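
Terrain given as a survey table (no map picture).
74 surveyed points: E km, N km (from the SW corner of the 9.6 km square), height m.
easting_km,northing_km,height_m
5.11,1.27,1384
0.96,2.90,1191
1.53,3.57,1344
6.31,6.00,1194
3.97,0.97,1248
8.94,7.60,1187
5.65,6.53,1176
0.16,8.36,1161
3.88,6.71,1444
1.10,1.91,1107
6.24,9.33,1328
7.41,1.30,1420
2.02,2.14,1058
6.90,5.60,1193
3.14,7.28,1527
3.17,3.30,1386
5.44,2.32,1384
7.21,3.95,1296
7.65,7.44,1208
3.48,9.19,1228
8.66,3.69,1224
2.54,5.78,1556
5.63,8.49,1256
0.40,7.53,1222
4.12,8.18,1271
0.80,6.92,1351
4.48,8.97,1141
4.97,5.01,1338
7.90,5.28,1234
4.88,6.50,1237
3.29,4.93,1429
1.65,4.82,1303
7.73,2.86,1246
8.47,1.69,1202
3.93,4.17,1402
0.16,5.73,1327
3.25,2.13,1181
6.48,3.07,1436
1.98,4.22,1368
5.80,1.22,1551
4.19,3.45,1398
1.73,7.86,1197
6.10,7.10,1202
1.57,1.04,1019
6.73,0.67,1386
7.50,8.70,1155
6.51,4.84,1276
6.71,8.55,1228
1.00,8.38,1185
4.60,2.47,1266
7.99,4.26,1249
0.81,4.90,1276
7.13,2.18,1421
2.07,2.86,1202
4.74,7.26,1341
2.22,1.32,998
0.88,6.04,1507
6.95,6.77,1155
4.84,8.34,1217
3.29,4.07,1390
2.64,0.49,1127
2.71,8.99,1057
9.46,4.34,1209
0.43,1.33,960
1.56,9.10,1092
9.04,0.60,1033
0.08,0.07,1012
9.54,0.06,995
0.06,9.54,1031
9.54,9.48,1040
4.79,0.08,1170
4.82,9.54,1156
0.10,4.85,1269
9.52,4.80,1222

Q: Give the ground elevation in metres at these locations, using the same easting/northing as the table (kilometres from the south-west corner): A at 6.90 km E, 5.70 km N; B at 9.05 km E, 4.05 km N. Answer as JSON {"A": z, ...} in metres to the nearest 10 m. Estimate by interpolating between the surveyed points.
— {"A": 1190, "B": 1230}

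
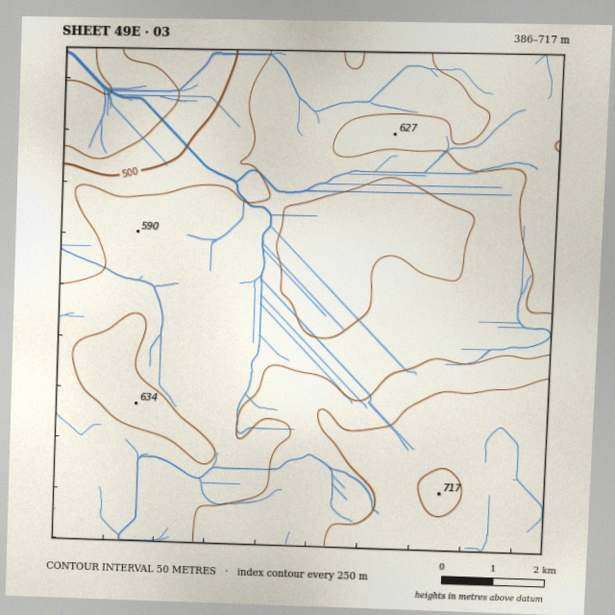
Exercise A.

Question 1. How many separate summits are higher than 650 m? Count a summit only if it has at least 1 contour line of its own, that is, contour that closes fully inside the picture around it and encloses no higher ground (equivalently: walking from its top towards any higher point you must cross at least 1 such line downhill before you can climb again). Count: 1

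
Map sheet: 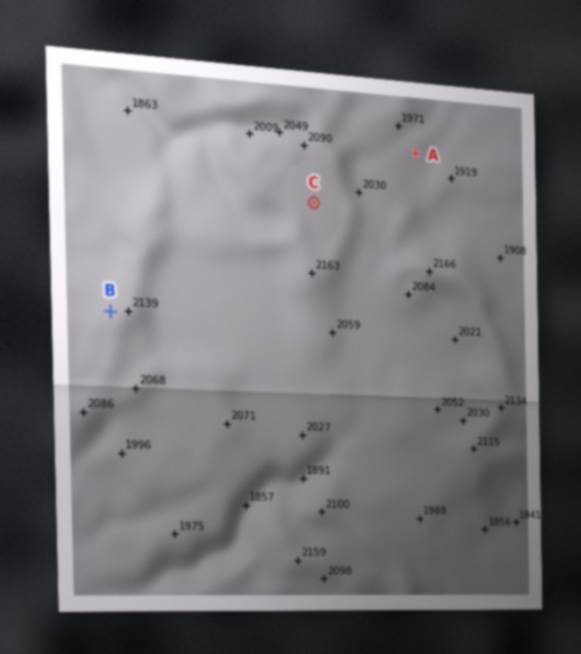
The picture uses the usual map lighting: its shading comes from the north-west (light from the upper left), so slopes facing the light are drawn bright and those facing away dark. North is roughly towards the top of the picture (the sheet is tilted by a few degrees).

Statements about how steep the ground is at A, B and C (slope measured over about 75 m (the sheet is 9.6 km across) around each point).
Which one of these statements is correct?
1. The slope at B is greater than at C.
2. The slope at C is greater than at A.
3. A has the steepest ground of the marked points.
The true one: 1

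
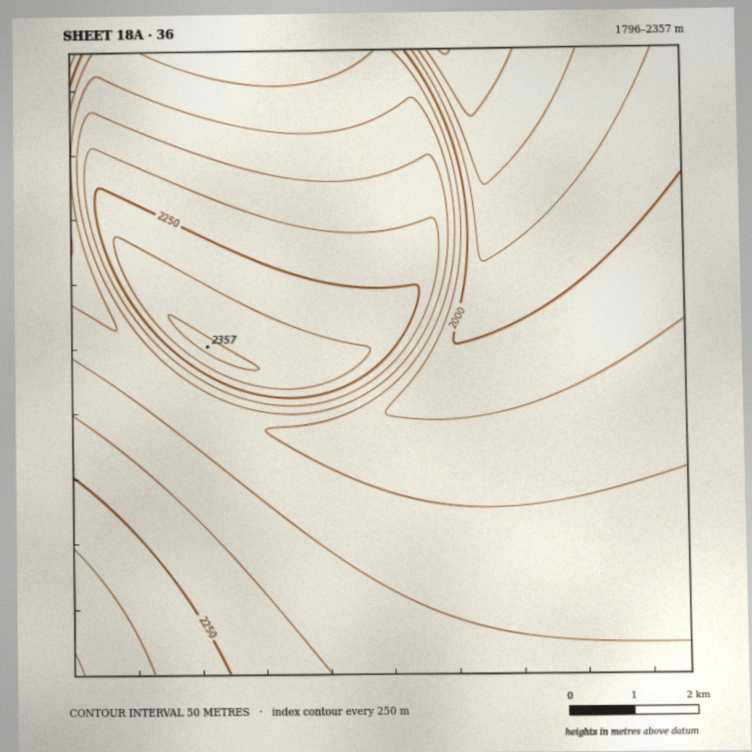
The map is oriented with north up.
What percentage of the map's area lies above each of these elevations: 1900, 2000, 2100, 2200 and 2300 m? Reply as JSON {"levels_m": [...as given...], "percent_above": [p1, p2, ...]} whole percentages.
{"levels_m": [1900, 2000, 2100, 2200, 2300], "percent_above": [97, 86, 62, 24, 6]}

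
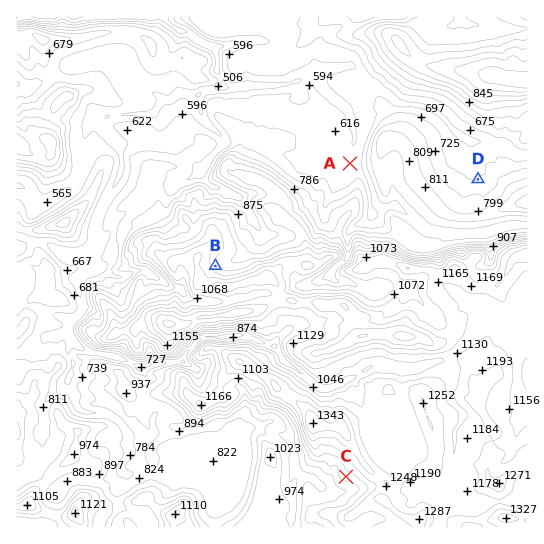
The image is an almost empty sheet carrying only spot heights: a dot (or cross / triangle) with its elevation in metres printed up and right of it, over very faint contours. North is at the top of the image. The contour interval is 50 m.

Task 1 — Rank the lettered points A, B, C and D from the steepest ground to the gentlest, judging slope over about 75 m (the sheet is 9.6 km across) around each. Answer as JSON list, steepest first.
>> ["B", "C", "D", "A"]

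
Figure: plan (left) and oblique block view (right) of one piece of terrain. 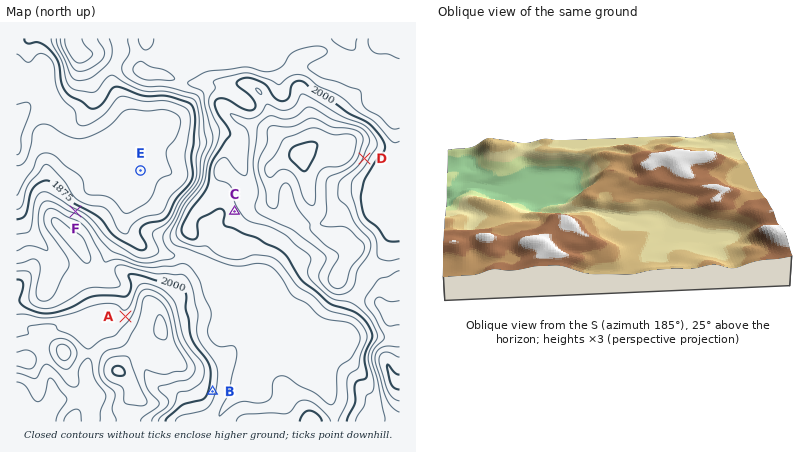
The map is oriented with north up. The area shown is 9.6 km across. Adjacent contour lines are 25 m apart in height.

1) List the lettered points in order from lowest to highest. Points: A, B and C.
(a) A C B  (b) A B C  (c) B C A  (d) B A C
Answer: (c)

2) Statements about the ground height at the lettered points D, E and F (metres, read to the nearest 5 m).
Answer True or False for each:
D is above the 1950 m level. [True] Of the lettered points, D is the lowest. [False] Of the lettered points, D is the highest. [True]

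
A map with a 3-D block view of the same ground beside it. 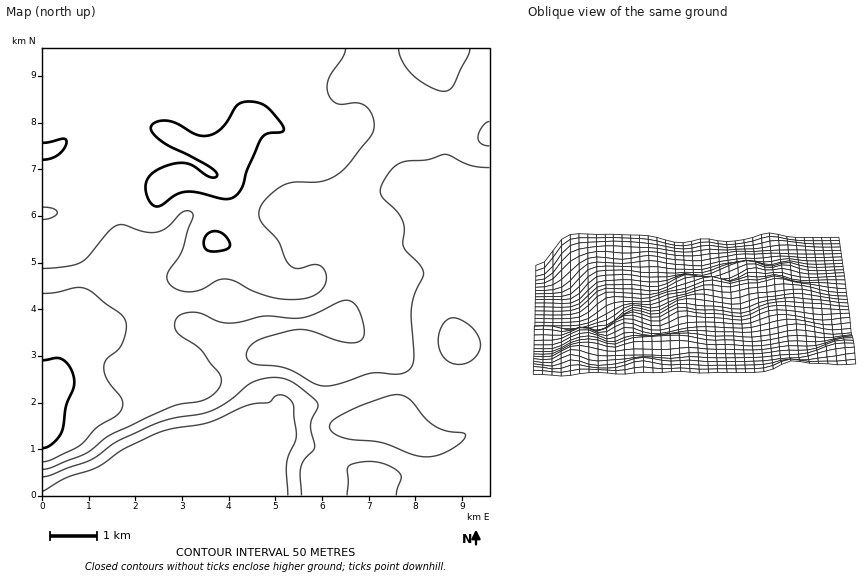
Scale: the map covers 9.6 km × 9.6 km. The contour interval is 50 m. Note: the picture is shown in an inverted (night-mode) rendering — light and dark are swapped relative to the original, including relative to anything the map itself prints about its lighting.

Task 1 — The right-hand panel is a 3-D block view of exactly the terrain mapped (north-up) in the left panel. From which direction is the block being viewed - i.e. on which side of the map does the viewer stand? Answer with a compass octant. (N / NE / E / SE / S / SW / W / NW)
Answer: E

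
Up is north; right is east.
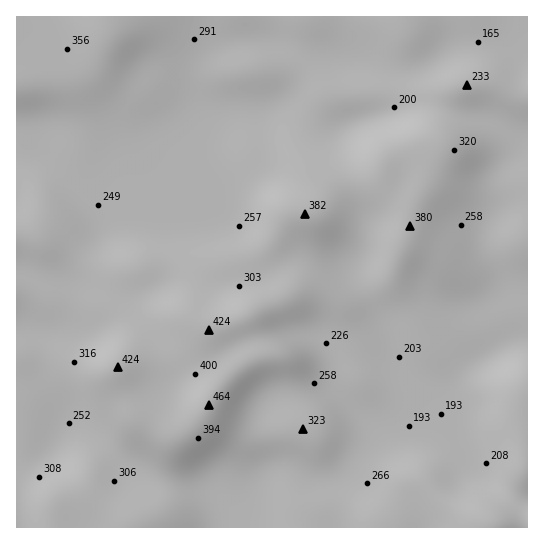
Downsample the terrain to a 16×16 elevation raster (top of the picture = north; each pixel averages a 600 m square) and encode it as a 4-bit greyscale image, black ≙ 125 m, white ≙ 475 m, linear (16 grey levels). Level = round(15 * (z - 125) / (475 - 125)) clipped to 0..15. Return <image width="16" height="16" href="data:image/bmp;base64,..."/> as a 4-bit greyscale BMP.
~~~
<image width="16" height="16" href="data:image/bmp;base64,Qk32AAAAAAAAAHYAAAAoAAAAEAAAABAAAAABAAQAAAAAAIAAAAATCwAAEwsAABAAAAAAAAAAAAAAABEREQAiIiIAMzMzAERERABVVVUAZmZmAHd3dwCIiIgAmZmZAKqqqgC7u7sAzMzMAN3d3QDu7u4A////AJqqlkRmaIiXiZd2VWZmdUZ2d6qHd1RDR2Z6vciHQzNId6y82oVDM1d4rLzMlURERHiavMt1VVVDmZmZiIdndkOpiHd3h2iXVKhlVVeqiadEhlVVV5qaqFNmVVVmeImYUmZmVWZlRXYyiId2ZlVDNEOqqYd2QyIjMqrMp2QzI0Ih"/>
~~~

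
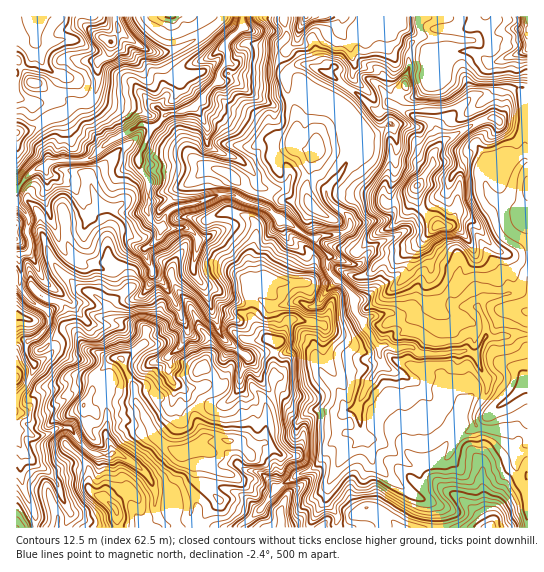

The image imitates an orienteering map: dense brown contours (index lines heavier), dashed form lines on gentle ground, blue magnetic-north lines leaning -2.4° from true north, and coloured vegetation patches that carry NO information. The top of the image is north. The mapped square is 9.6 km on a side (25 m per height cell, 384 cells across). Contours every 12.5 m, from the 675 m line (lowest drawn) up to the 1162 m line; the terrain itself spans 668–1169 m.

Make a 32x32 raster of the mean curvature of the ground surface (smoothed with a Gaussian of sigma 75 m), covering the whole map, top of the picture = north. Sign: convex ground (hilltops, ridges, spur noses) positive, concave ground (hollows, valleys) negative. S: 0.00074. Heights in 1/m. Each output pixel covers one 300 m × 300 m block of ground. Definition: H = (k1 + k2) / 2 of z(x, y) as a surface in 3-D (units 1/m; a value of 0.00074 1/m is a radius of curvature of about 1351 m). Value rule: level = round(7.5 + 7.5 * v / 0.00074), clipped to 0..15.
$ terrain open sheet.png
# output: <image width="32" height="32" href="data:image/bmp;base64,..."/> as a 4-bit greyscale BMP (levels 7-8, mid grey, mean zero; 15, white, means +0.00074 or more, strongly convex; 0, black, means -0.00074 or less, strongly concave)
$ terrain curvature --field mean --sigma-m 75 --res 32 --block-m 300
<image width="32" height="32" href="data:image/bmp;base64,Qk12AgAAAAAAAHYAAAAoAAAAIAAAACAAAAABAAQAAAAAAAACAAATCwAAEwsAABAAAAAAAAAAAAAAABEREQAiIiIAMzMzAERERABVVVUAZmZmAHd3dwCIiIgAmZmZAKqqqgC7u7sAzMzMAN3d3QDu7u4A////ALK0VcVnh2Yn50poe7mHnLRmon2oWXa6YPYzrNlSOJqkXUf6jDhoZscOgaWTV8todmZH2LQ3iJpVsGVnV5d1eWdFrUAEi7iVyu91WHeIdqp3ZNeXm8mLrJqGlHVoh4aJZ1hS1ai2SnZ5sqWGmHd5R1Y3jcaMhXhGiodWZZh4eGqnKYS2bIdHpnmqiJSJh4ijmYWsx3mTq5l3+DaYRWiIk3ljRE33IL+cB6ooaFq2ZlmYGnfWjOwHkLv0OHskOIdmaKScJDz5Dw96l6+SmpiIlXbTRnl4dz0LtWpNU2V4l2iqDXa6gnT0M5eDlmB7Z3dmZlR8h28KcGvKvPFfeKeXeIdT9FitH3S6qnagYcqGdZd3G3hbcBnwpqh3lfw4zDDIpx9JW5tgJCWLIREF5xzuiUcbeliFNv/9+AjvM1iZqrRohsh4vRoQAQTa0qf4yD00eDlFpnsK3JzGZ5SHpe9LRoiAV6pxd3vaKJWYVkdcyEaG5Vkj44rJJamKqXc4idNVV9dqgwoqxomKiZhnR6e+SJaKuXmkc3OGelp4c7F7lq30VXnJmihAiZVpdkmdiYyGtJyGe1O2xiU1x1XHufAky7qHRYkGVo5WhuiulrPEaHJnlLuMp+pzQ2WpmmZz1GZWU3ZiX89mrmC15LVXdbmJqKZ3eqTwRofqCeRXeXZLeGi1"/>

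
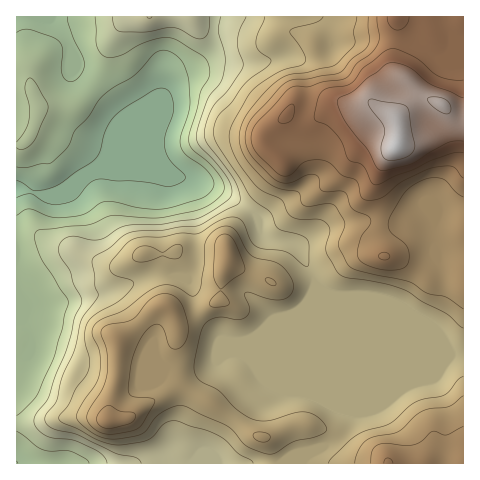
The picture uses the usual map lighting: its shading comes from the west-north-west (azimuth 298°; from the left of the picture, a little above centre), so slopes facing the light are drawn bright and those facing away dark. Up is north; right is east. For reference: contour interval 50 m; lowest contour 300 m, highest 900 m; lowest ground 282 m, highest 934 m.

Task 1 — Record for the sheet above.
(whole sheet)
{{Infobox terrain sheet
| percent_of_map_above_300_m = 96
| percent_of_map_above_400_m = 79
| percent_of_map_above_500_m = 70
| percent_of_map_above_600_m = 40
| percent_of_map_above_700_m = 17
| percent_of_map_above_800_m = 7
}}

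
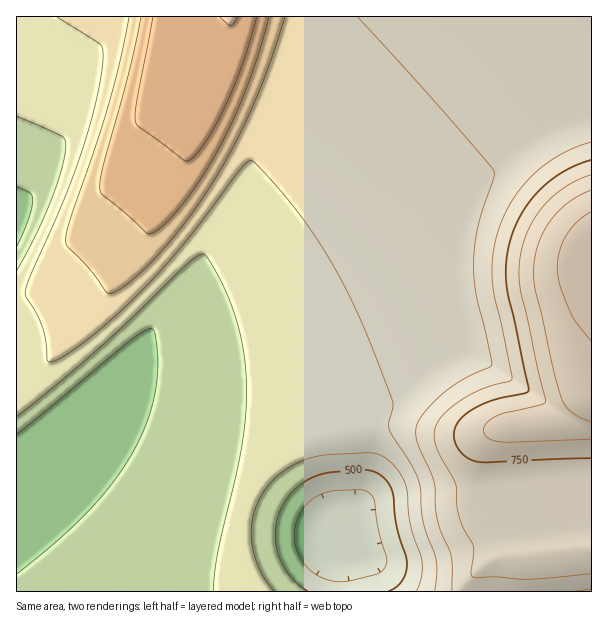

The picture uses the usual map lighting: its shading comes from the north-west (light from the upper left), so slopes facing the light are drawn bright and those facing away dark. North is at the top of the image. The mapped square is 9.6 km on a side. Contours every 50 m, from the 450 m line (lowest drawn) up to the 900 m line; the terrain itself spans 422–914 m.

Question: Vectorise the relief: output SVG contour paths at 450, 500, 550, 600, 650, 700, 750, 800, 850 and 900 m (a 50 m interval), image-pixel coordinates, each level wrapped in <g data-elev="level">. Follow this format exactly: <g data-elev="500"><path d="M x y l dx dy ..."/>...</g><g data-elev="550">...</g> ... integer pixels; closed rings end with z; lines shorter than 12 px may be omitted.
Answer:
<g data-elev="450"><path d="M332 581l-9-3-9-5-8-7-6-8-4-9-2-10 1-11 2-9 10-15 15-10 14-4 23 0 7 1 6 4 3 6 3 29 9 28-1 8-5 6-6 3-28 6z"/></g><g data-elev="500"><path d="M307 591l-10-7-8-9-7-11-4-10-2-12 0-12 2-12 4-11 12-17 18-12 18-6 35-2 7 1 8 4 6 5 5 8 3 9 3 31 9 30 1 11-4 10-6 8-9 4"/><path d="M17 434l114-94 15-10 4-1 3 1 3 9 2 18-2 32-8 31-15 32-20 30-24 29-32 30-40 33"/><path d="M17 187l13 6 3 7-5 19-11 27"/></g><g data-elev="550"><path d="M274 591l-8-10-7-12-5-14-2-13-1-14 2-12 4-13 6-11 8-10 10-9 22-13 21-5 44-2 10 1 11 6 10 11 6 12 2 9 4 33 11 38-1 15-5 13"/><path d="M17 417l84-70 88-85 11-7 3-1 3 1 16 29 13 33 9 34 3 35-1 28-4 30-24 107-5 40"/><path d="M17 116l45 20 3 3 1 7-4 22-11 32-15 34-19 36"/></g><g data-elev="600"><path d="M57 17l43 27 2 4 1 9-7 43-15 53-17 47-32 72-6 18 0 7 11 17 6 15 3 13 1 18 3 2 6-2 19-11 27-22 30-27 26-27 25-28 59-77 6-6 4-1 32 34 32 42 26 44 23 49 28 72 0 6-5 15 1 6 24 38 6 16 4 39 13 39 1 12-2 18"/></g><g data-elev="650"><path d="M574 591l17-2"/><path d="M129 17l-9 43-10 41-14 45-25 72-5 21 2 8 21 22 16 22 5 2 7-2 11-7 28-27 29-34 26-38 23-39 19-41 16-40 16-48"/><path d="M357 17l89 97 45 53 3 6-16 52-3 18-1 20 2 31 10 41 6 30-3 2-27 13-19 14-20 20-5 8-2 7 2 15 16 38 2 27 2 15 13 31 1 36"/></g><g data-elev="700"><path d="M591 142l-25 10-23 14-19 19-16 22-7 15-5 17-3 16-1 18 2 23 9 35 9 49-32 10-22 12-18 17-4 7-2 9 4 17 17 31 2 23 2 11 5 12 9 17-1 30 4 2 21-1 30 2 64-6"/><path d="M141 17l-13 58-25 93-3 20 2 7 47 39 4-1 8-5 18-19 19-26 18-30 16-31 14-33 13-36 10-36"/></g><g data-elev="750"><path d="M591 160l-27 11-24 18-18 24-7 14-5 15-4 22 1 23 22 100-1 4-3 2-31 7-21 9-15 13-3 6-1 7 2 9 6 9 8 6 9 3 112-4"/><path d="M153 17l-16 84-1 21 2 4 48 35 6-3 9-10 21-36 20-46 15-49"/></g><g data-elev="800"><path d="M591 175l-25 12-21 17-15 23-9 25-2 18 1 20 25 112-5 3-43 11-11 7-3 8 2 4 3 3 15 4 88-3"/><path d="M219 17l11 8 3-1 4-7"/></g><g data-elev="850"><path d="M591 190l-12 5-11 8-10 9-9 10-7 12-4 12-4 26 2 19 18 80 8 28 4 8 7 6 9 6 9 3"/></g><g data-elev="900"><path d="M591 212l-13 9-11 13-7 16-3 17 3 18 10 27 6 11 15 18"/></g>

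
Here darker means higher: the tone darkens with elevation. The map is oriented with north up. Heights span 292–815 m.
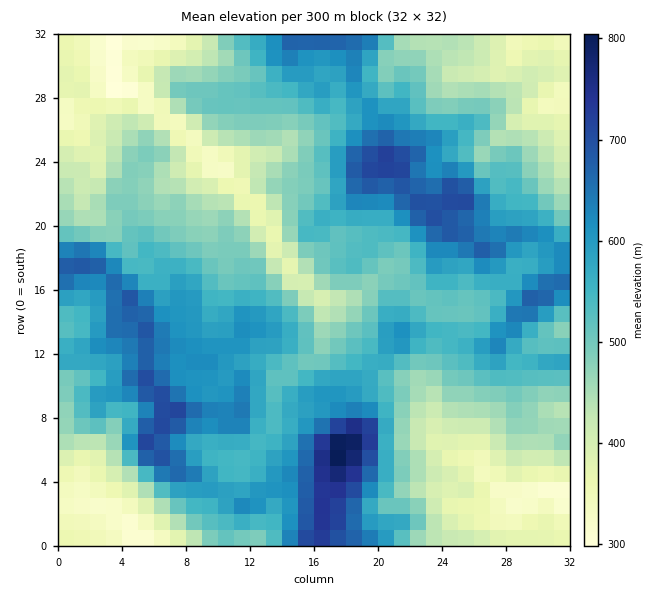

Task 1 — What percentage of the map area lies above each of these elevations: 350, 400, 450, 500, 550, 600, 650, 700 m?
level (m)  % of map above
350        93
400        83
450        72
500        56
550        39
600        24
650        11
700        4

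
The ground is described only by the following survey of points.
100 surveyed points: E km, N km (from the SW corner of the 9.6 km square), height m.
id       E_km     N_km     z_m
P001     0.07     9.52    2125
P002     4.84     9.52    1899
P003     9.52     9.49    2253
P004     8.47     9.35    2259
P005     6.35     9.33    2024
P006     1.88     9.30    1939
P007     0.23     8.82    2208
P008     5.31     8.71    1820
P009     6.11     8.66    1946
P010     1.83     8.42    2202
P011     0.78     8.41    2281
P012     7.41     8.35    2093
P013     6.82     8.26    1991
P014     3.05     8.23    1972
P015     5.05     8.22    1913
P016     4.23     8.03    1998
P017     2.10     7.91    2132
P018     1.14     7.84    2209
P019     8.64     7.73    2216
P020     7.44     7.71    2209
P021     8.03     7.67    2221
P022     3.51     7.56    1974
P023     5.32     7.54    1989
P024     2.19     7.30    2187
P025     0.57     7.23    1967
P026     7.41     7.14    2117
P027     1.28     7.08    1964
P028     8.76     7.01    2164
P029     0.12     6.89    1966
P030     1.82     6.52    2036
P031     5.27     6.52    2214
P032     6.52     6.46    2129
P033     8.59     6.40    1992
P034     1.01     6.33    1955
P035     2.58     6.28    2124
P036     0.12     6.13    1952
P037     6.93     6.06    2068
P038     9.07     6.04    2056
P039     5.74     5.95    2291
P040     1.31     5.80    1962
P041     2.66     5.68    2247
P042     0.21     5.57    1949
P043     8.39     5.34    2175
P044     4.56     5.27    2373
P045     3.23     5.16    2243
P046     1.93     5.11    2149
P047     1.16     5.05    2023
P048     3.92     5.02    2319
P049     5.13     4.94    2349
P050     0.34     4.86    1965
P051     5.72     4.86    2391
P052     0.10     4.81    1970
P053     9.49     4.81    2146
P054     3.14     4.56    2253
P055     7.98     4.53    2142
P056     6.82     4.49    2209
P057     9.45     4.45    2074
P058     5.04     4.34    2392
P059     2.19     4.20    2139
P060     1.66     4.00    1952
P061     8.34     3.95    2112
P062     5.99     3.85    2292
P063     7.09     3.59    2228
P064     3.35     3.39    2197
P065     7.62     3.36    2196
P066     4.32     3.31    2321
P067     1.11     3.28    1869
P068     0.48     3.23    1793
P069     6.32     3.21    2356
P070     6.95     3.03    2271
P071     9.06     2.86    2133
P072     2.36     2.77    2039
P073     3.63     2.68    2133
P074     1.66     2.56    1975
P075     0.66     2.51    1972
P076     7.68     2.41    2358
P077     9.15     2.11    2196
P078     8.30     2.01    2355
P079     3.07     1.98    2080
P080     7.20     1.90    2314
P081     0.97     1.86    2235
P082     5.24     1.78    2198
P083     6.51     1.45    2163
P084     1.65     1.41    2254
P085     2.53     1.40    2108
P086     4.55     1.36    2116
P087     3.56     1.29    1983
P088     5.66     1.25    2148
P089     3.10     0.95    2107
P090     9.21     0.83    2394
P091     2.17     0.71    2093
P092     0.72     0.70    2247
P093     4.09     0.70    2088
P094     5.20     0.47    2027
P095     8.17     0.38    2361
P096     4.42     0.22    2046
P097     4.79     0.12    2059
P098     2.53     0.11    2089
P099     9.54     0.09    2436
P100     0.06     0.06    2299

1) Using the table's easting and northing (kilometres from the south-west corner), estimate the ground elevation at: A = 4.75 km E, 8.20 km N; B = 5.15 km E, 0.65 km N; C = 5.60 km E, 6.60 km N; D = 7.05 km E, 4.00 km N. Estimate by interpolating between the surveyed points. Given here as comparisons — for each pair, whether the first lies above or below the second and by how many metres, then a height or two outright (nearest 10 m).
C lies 330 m above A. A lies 270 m below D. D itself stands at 2180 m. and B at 2060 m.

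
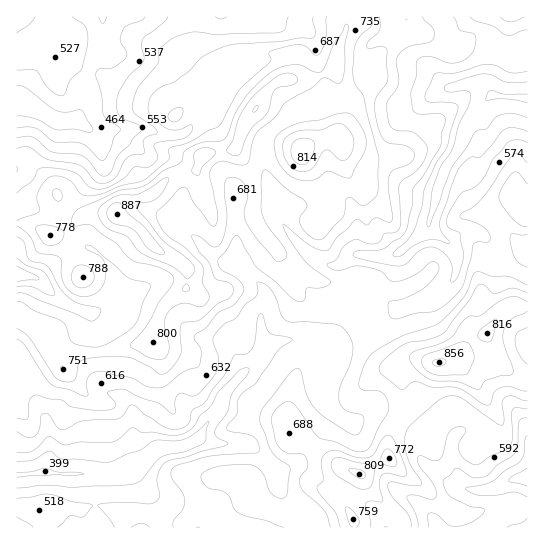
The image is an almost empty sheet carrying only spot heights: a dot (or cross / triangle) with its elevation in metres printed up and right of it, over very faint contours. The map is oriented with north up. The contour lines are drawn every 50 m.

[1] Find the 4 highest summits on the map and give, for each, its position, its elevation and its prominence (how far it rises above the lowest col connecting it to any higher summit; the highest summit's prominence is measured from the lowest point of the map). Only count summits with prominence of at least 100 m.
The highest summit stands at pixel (117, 214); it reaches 887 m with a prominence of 491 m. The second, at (303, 153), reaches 885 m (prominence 155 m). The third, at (438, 362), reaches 856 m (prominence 240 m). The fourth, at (359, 474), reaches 809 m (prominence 134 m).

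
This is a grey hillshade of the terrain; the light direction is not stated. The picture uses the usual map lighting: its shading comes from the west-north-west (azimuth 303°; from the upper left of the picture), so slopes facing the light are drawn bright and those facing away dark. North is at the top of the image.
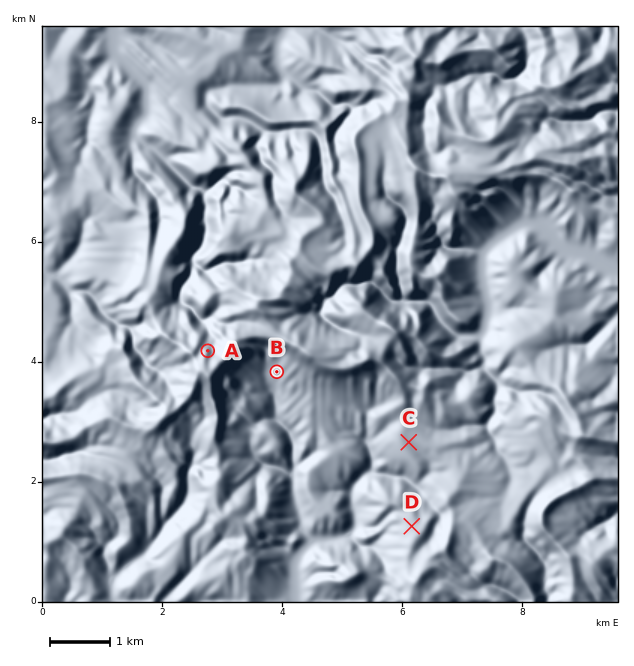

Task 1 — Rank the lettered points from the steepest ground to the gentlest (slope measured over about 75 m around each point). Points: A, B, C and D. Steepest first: A B D C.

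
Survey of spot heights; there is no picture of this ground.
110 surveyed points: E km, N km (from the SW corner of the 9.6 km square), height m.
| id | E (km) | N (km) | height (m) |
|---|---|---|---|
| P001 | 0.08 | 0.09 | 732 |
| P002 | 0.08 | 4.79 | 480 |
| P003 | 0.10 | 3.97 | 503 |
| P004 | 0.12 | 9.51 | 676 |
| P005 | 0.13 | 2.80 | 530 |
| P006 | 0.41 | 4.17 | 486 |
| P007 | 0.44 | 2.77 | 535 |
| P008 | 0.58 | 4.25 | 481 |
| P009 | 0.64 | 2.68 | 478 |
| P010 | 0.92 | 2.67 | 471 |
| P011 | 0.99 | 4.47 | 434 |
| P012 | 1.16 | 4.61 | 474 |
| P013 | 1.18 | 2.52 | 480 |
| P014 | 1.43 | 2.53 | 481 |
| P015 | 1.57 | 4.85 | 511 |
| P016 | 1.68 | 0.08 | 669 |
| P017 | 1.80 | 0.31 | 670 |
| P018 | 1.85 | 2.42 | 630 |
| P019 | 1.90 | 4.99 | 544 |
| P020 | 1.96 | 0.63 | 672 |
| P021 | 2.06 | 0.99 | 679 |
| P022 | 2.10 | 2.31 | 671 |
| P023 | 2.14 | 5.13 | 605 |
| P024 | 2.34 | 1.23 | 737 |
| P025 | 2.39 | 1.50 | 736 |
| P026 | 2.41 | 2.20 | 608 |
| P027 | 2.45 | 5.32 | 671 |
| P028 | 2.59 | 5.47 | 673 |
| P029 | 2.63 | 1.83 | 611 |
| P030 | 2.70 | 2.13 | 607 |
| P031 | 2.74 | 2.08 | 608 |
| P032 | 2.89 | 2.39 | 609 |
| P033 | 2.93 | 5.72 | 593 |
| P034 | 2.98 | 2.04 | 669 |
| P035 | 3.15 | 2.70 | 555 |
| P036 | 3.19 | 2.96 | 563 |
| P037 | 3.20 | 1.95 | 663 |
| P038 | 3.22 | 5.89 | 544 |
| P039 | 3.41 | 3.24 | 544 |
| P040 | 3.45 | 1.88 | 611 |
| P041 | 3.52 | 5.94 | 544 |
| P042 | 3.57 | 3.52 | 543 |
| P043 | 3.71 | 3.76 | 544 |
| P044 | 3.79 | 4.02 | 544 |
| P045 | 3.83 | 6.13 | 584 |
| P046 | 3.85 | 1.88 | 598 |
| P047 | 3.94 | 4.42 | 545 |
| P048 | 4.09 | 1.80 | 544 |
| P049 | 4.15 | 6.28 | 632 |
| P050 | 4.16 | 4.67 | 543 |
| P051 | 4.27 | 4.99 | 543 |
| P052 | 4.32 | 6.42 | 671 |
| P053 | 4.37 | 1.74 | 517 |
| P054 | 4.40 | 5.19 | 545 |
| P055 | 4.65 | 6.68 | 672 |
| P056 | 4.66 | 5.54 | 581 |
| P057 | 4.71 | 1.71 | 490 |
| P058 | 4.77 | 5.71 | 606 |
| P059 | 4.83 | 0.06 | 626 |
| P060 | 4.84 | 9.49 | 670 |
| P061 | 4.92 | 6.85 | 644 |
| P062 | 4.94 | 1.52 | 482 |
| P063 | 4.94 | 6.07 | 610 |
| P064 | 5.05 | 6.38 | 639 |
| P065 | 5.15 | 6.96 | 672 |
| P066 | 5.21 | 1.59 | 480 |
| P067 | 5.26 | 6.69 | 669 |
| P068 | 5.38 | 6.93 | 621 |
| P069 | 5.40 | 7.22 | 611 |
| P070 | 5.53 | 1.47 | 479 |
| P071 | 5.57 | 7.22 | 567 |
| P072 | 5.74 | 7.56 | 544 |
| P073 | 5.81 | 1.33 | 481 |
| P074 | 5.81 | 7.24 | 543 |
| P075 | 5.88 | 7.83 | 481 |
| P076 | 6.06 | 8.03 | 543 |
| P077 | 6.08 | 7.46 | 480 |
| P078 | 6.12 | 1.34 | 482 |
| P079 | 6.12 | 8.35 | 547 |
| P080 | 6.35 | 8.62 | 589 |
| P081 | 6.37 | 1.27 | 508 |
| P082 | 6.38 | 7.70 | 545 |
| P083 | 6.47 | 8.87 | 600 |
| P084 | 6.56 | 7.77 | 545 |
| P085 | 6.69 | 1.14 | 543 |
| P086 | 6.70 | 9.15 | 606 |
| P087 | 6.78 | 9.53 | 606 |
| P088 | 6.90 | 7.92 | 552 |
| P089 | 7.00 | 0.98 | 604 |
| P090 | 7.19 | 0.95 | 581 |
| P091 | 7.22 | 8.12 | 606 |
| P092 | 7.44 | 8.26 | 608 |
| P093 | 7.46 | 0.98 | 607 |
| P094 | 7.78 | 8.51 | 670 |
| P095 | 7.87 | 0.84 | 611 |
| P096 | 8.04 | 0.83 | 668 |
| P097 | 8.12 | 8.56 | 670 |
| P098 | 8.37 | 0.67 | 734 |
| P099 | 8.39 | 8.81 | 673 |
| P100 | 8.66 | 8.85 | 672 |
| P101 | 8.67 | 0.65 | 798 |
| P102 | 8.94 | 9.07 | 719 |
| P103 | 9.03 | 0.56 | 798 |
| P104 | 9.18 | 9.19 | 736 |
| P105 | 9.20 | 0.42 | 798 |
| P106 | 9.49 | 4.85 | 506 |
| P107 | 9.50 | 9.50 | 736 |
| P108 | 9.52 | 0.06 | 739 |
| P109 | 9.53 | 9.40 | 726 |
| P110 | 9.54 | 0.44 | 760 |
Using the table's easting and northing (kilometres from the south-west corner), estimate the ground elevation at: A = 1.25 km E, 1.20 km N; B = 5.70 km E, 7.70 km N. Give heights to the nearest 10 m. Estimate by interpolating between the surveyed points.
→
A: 640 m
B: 540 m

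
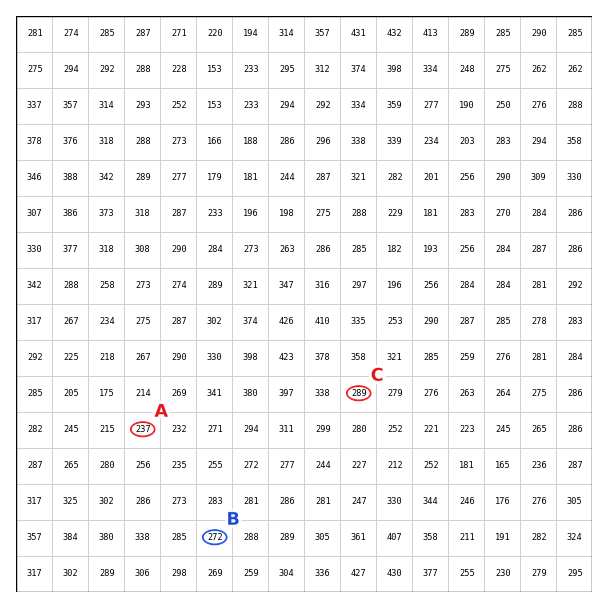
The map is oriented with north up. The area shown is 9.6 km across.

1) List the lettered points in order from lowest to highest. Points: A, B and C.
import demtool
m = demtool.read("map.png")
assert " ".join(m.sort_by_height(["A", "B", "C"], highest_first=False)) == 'A B C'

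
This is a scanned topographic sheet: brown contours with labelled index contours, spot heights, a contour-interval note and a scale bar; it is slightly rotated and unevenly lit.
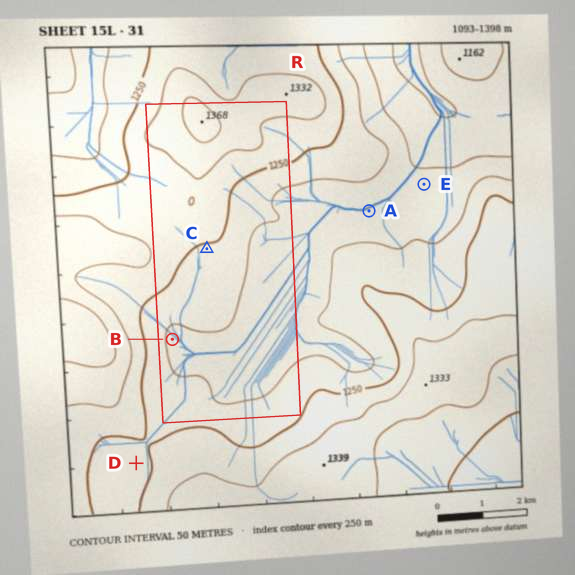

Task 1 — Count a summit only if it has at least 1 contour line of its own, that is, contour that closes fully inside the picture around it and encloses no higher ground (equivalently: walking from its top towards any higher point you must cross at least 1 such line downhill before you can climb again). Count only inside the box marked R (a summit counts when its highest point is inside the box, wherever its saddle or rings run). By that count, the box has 1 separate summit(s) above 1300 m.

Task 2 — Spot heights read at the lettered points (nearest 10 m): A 1180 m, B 1190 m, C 1240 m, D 1250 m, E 1180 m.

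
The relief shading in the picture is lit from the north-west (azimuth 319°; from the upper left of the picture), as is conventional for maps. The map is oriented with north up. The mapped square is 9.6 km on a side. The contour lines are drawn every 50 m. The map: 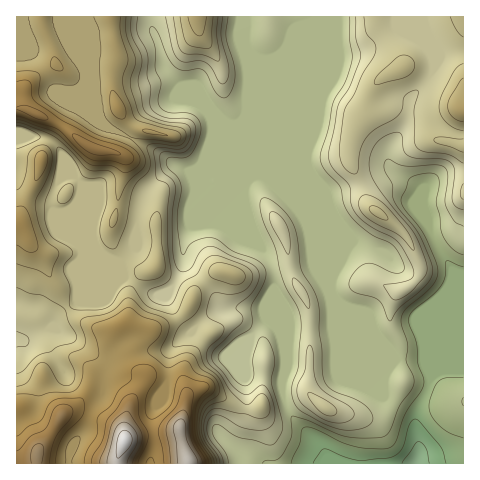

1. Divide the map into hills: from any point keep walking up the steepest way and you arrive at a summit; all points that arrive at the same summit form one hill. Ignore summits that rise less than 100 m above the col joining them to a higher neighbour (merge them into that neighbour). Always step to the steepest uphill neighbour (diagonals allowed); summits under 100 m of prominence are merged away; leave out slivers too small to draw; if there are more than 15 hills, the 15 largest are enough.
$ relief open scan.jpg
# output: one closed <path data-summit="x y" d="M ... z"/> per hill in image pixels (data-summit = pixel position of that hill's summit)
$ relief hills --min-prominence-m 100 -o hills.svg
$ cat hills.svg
<path data-summit="125 440" d="M176 165l-7 3-21 21-10 24-2 14 1 15-2 6-52 52-22 12-7 7-1 6-3 3 5 1 22 13 24 17 3 5-2 32-10 15-6 17-13 17-5 18 82 0 4-15-3-30 14-30 4-34 10-14 13-8 10 11 20 13 10-3 19-14-5 16 1 19-2 4 2 31-3 14-10 21 0 5 8 15 99 0-15-8-8-12-26-26-8-16-2-11 0-9 4-10-2-57-10-24-2-27-12-19-11-24-4-33 6-8-27-1-7-3-15 1z"/><path data-summit="463 110" d="M463 16l-148 0-3 9 0 111-4 16 0 14 26 65 0 45-3 10 1 6 6 9 12 8 38 38 9 12 27 0 7 20 11-8 22-1z"/><path data-summit="91 147" d="M151 16l-135 1 0 120 26 0 7 3 8 6 11 25 14 15 12 28-1 24 5 11 11 10 11 3 16-17 2-32 10-24 21-21 7-3 26 12 15-1 7 3 27 0 8-4-40-39-10-23-10-8-7-3-9-8-5-10-14-16-6-26-7-15z"/><path data-summit="325 407" d="M259 176l-7 2-5 5-2 5 0 11 8 31 19 34 2 27 10 24 2 57-4 10 0 9 8 23 28 30 10 14 14 6 74 0 2-9 0-14-4-25-29-19 0-20 5-10 8-7-2-3-46-48-12-8-6-9-1-11-27-63-9-12-22-22z"/><path data-summit="197 17" d="M245 16l-93 0-1 11 7 15 5 24 15 18 5 10 9 8 7 3 10 8 10 23 41 41 13 7 27 27 8 14 24 61 2-10 0-17-87-210z"/><path data-summit="19 223" d="M35 136l-19 2 0 201 4 1 29-11 12-17 22-12 37-37-15-7-7-7-4-8-19-20-22-10-2-12 8-19 7-4 6-1-15-29-8-6z"/><path data-summit="188 461" d="M192 332l-13 8-10 14-4 34-14 30 3 30-4 15 91 1-1-6-6-9 0-5 10-21 3-14-2-31 2-4-1-19 3-15-17 13-10 3-20-13z"/><path data-summit="38 454" d="M55 329l-12 1-17 9 13-1 4 2 20 29 1 6-16 12-14-1 4 6-1 15-5 8-16 9 1 40 51 0 6-22 12-14 5-15 11-17 2-32-3-4-24-18z"/>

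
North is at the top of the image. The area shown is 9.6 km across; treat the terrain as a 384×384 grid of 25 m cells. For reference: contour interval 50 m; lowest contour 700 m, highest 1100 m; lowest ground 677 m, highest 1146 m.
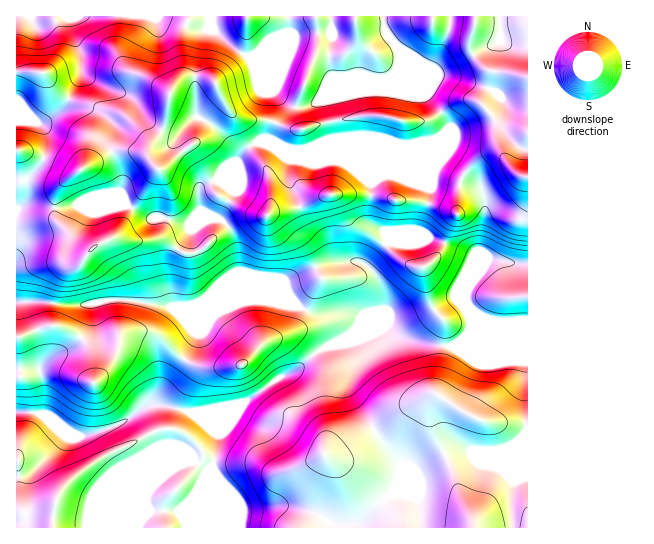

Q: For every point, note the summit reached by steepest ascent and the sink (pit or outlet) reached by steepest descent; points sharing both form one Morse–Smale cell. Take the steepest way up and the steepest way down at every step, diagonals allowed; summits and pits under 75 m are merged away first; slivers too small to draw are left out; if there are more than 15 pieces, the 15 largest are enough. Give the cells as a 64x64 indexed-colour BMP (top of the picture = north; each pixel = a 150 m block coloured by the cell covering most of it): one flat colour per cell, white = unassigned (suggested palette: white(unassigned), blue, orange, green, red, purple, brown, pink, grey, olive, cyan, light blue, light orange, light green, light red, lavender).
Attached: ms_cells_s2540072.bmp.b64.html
<image width="64" height="64" href="data:image/bmp;base64,Qk12CAAAAAAAAHYAAAAoAAAAQAAAAEAAAAABAAQAAAAAAAAIAAATCwAAEwsAABAAAAAAAAAA////ALR3HwAOf/8ALKAsACgn1gC9Z5QAS1aMAMJ34wB/f38AIr28AM++FwDox64AeLv/AIrfmACWmP8A1bDFAFVVVVVVVVVVVVVVVVERERERERERERERERERERERERERVVVVVVVVVVVVVVVVURERERERERERERERERERERERERFVVVVVVVVVVVVVVVVREREREREREREREREREREREREREVVVVVVVVVVVVVVVVVERERERERERERERERERERERERERVVVVVVVVVVVVVVVVURERERERERERERERERERERERERFVVVVVVVVVVVVVVVVREREREREREREREREREREREREREVVVVVVVVVVVVVVVVVERERERERERERERERERERERERERVVVVVVVVVVVVVVVVURERERERERERERERERERERERERFVVVVVVVVVVVVVVVVREREREREREREREREREREREREREVVVVVVVVVVVVVVVVVERERERERERERERERERERERERERVVVVVVVVVVVVVVVVURERERERERERERERERERERERERFVVVVVVVVVVVVVVVVREREREREREREREREREREREREREVVVVmZmZlVVVVVVVRERERERERERERERERERERERERERVVVmZmZmZlVVVVVRERERERERERERERERERERERERERFVVWZmZmZmZVVVVZEREREREREREREREREREREREREREVVVZmZmZmZmaZmZmZmZERERERERERERERERERERERERVVVmZmZmZmZmmZmZmZmZERERERERERERERERERERERFVVmZmZmZmZmaZmZmZmZmREREREREREREREREREREREVVWZmZmZmZmZmmZmZmZmZkRERERERERERERERERERERVVZmZmZmZmZmZpmZmZmZmZkRERERERERERERERERERFmZmZmZmZmZmZmaZmZmZmZmZkREREREREREREREREREWZmZmZmZmZmZmZpmZmZmZmZmZERERERERERERERERERZmZmZmZmZmZmZmaZmZmZmZmZmZERERERERERERERERFmZmZmZmZmZmZmZpmZmZmZmZmZmZIRERESIiIiIiIiImZmZmZmZmZmZmZmaZmZmZmZmZmZmSIhEiIiIiIiIiIiZmZmZmZmZmZmZmZmmZmZmZmZmZmZkiIiIiIiIiIiIiJmZmZmZmZmZmZmZmZpmZmZmZmZmZkiIiIiIiIiIiIiImZmZmZmZmZmZmZmZmaZmZmZmSIiIiIiIiIiIiIiIiIiMzMzMzMzMzMzMiIiIiIiIiIiIiIiIiIiIiIiIiIiIiIzMzMzMzMzMzMyIiIiIiIiIiIiIiIiIiIiIiIiIiIiIjMzMzMzMzMzMzIiIiIiIiKIIiIiIiIiIiIiIiIiIiIiMzMzMzMzMzMzMiIiIiIoiIiCIiIiIiIiIiIiIiIiIiIzMzMzMzMzMzMyIiIiIoiIiIiCIiIiIiIiIiIiIiIiIjMzMzMzMzMzMzMiIiIiiIiIiIiIiIgiIiIiIiIiIiIiMzMzMzMzMzMzMyIiIiKIiIiIiIiIiIIiIiIiIiIiIiIzMzMzMzMzMzMzMiIiKIiIiIiIiIiIiCIiIiIiIiIiIjMzMzMzMzMzMzMyIiIoiIiIiIiIiIiIIiIiIiIiIiIiMzMzMzMzMzMzMzMiIiiIiIiIiIiIiIIiIiIiIiIiIiIzMzMzMzMzMzMzMzMiiIiIiIiIiIiIIiIiIiIiIiIiIjMzMzMzMzMzMzMzMiKIiIiIiIiIiIgiIiIiIiIiIiIiMzMzMzMzMzMzMzMyIoiIiIiIiIiIiCIiIiIiIiIiIiIzMzMzMzMzMzMzMzIiKIiIiIiIiIiIIiIiIiIiIiIiIjMzMzMzMzMzMzMzMiIoiIiIiIiIiIgiIiIiIiIiIiIiMzMzMzMzMzMzMzMzOIiIiIiIiIiIiCIiIiIiIiIiIiIzMzMzMzMzMzMzMzMziIiIiIiIiIiCIiIiIiIiIiIiIjMzNERDMzMzMzMzMzM4iIiIiIiIgiIiIiIiIiIiIiIiMzRERERDMzMzMzMzMzOIiIiIiIIiIiIiIiIiIiIiIiJEREREREREREMzMzMzMziIgzMyIiIiIiIiIiIiIiIiIkREREREREREQzMzMzMzMzMzMzMzMzMzMzMzIiIiIiIiREREREREREREMzMzMzMzMzMzMzMzMzMzMzMzIiIiIiJERERERERERERDMzMzMzMzNEREMzMzMzMzMzMiIiIiIkqqpEREREREREMzMzMzREREREREREMzREREMiIiIiIiqqqqREREREREQzMzMzRERERERERERERERERHIiIiIiKqqqpERERERERDMzMzRERER3d3RERERERERHd3JyIiIqqqqqREREREREMzMzRERER3d3d3RERERERHd3d3ciIiqqqqpERERERERDMzNERERHd3d3d3dEREREd3d3dyIiKqqqqqRERERERERDRERERHd3d3d3d3d3REd3d3d3IiIqqqqqpERERERERERERERHd3d3d3d3d3d0R3d3d3ciIiqqqqqkRERERERERERERHd3d3d3d3d3d3RHd3d3ciIiKqqqqqRERERERERERERHd3d3d3d3d3d3dHd3d3ciIiIqqqqqpERERERERERERHd3d3d3d3d3d3d3d3d3dyIiIiqqqqpERERERERERERHd3d3d3d3d3d3d3d3d3d3IiIiKqqqqkREREREREREdHd3d3d3d3d3d3d3d3d3ciIiIiIqqqqqRERERERER3d3d3d3d3d3d3d3d3d3d3IiIiIiIi"/>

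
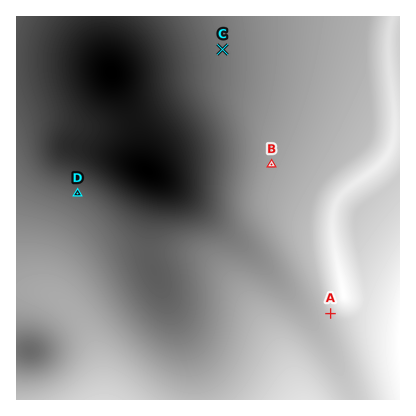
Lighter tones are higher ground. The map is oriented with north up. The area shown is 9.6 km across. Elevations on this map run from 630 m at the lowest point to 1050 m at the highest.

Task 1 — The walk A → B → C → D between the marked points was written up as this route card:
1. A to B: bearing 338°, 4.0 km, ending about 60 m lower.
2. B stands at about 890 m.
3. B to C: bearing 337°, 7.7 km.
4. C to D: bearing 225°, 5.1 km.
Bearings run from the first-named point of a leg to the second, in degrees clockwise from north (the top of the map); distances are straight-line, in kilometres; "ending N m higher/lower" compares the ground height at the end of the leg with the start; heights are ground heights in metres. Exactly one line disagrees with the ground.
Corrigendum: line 3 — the distance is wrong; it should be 3.1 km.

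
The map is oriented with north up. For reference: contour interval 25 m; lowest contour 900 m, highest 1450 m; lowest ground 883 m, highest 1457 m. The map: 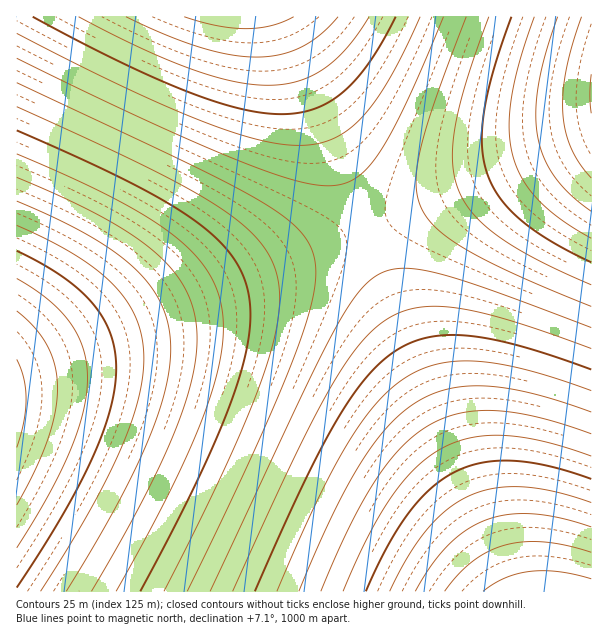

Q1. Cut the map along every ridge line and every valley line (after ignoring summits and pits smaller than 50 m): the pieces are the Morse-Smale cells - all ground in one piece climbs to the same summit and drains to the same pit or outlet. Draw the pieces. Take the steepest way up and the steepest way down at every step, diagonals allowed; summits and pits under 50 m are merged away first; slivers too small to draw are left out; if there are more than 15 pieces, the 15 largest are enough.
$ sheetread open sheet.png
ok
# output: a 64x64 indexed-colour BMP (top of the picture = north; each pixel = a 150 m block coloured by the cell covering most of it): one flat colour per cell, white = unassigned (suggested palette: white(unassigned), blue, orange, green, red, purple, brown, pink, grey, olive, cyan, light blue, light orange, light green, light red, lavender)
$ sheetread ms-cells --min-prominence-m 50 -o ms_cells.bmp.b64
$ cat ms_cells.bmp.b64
<image width="64" height="64" href="data:image/bmp;base64,Qk12CAAAAAAAAHYAAAAoAAAAQAAAAEAAAAABAAQAAAAAAAAIAAATCwAAEwsAABAAAAAAAAAA////ALR3HwAOf/8ALKAsACgn1gC9Z5QAS1aMAMJ34wB/f38AIr28AM++FwDox64AeLv/AIrfmACWmP8A1bDFABERERERERERERERERERERERERERERERERERERMzMzMzEREREREREREREREREREREREREREREREREREREzMzMzMREREREREREREREREREREREREREREREREREREzMzMzMxERERERERERERERERERERERERERERERERERETMzMzMzERERERERERERERERERERERERERERERERERETMzMzMzMRERERERERERERERERERERERERERERERERERMzMzMzMxEREREREREREREREREREREREREREREREREREzMzMzMzEREREREREREREREREREREREREREREREREREzMzMzMzMRERERERERERERERERERERERERERERERERETMzMzMzMxERERERERERERERERERERERERERERERERETMzMzMzMzERERERERERERERERERERERERERERERERERMzMzMzMzMREREREREREREREREREREREREREREREREREzMzMzMzMxEREREREREREREREREREREREREREREREREzMzMzMzMzERERERERERERERERERERERERERERERERETMzMzMzMzMRERERERERERERERERERERERERERERERETMzMzMzMzMxERERERERERERERERERERERERERERERERMzMzMzMzMzEREREREREREREREREREREREREREREREREzMzMzMzMzMREREREREREREREREREREREREREREREREzMzMzMzMzMxERERERERERERERERERERERERERERERETMzMzMzMzMzERERERERERERERERERERERERERERERETMzMzMzMzMzMRERERERERERERERERERERERERERERERMzMzMzMzMzMxEREREREREREREREREREREREREREREREzMzMzMzMzMzEREREREREREREREREREREREREREREREzMzMzMzMzMzMRERERERERERERERERERERERERERERETMzMzMzMzMzMxERERERERERERERERERERERERERERETMzMzMzMzMzMzIhERERERERERERERERERERERERERERMzMzMzMzMzMzMiIhEREREREREREREREREREREREREREzMzMzMzMzMzMyIiIiEREREREREREREREREREREREREzMzMzMzMzMzMzIiIiIiERERERERERERERERERERERETMzMzMzMzMzMzMiIiIiIiERERERERERERERERERERETMzMzMzMzMzMzMyIiIiIiIiIRERERERERERERERERERMzMzMzMzMzMzMzIiIiIiIiIiIREREREREREREREREREzMzMzMzMzMzMzMiIiIiIiIiIiIhEREREREREREREREzMzMzMzMzMzMzMyIiIiIiIiIiIiIhERERERERERERETMzMzMzMzMzMzMzIiIiIiIiIiIiIiIiERERERERERETMzMzMzMzMzMzMzMiIiIiIiIiIiIiIiIiERERERERERMzMzMzMzMzMzMzMyIiIiIiIiIiIiIiIiIiIREREREREzMzMzMzMzMzMzMzIiIiIiIiIiIiIiIiIiIiIREREREzMzMzMzMzMzMzMzMiIiIiIiIiIiIiIiIiIiIiIhERETMzMzMzMzMzMzMzMyIiIiIiIiIiIiIiIiIiIiIiIhETMzMzMzMzMzMzMzMzIiIiIiIiIiIiIiIiIiIiIiIiIiMzMzMzMzMzMzMzMzMiIiIiIiIiIiIiIiIiIiIiIiIiREMzMzMzMzMzMzMzMyIiIiIiIiIiIiIiIiIiIiIiIiJEREQzMzMzMzMzMzMzIiIiIiIiIiIiIiIiIiIiIiIiIkREREQzMzMzMzMzMzMiIiIiIiIiIiIiIiIiIiIiIiIkRERERERDMzMzMzMzMyIiIiIiIiIiIiIiIiIiIiIiIiRERERERERDMzMzMzMzIiIiIiIiIiIiIiIiIiIiIiIiREREREREREREMzMzMzMiIiIiIiIiIiIiIiIiIiIiIiJEREREREREREREMzMzMyIiIiIiIiIiIiIiIiIiIiIiIkREREREREREREREQzMzIiIiIiIiIiIiIiIiIiIiIiIkREREREREREREREREQzMiIiIiIiIiIiIiIiIiIiIiIiRERERERERERERERERERCIiIiIiIiIiIiIiIiIiIiIiREREREREREREREREREREIiIiIiIiIiIiIiIiIiIiIiJEREREREREREREREREREQiIiIiIiIiIiIiIiIiIiIiIkRERERERERERERERERERCIiIiIiIiIiIiIiIiIiIiIkREREREREREREREREREREIiIiIiIiIiIiIiIiIiIiIiREREREREREREREREREREQiIiIiIiIiIiIiIiIiIiIiRERERERERERERERERERERCIiIiIiIiIiIiIiIiIiIiJEREREREREREREREREREREIiIiIiIiIiIiIiIiIiIiIkREREREREREREREREREREQiIiIiIiIiIiIiIiIiIiIkRERERERERERERERERERERCIiIiIiIiIiIiIiIiIiIiREREREREREREREREREREREIiIiIiIiIiIiIiIiIiIiREREREREREREREREREREREQiIiIiIiIiIiIiIiIiIiJERERERERERERERERERERERCIiIiIiIiIiIiIiIiIiIkRERERERERERERERERERERE"/>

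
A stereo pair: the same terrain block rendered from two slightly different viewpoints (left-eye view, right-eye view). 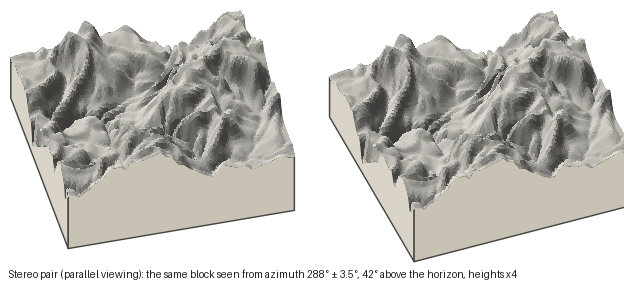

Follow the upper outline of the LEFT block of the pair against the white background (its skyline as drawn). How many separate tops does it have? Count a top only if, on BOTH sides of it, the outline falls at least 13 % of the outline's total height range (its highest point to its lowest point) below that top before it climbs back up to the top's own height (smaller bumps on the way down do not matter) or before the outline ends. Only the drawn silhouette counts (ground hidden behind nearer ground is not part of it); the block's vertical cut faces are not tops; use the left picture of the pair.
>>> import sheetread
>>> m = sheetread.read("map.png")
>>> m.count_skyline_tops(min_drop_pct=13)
2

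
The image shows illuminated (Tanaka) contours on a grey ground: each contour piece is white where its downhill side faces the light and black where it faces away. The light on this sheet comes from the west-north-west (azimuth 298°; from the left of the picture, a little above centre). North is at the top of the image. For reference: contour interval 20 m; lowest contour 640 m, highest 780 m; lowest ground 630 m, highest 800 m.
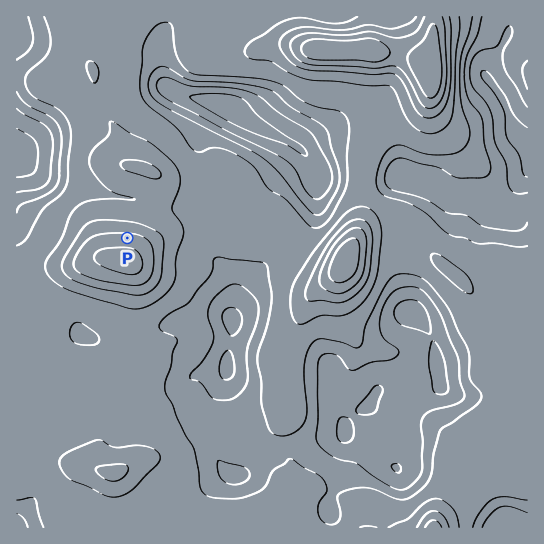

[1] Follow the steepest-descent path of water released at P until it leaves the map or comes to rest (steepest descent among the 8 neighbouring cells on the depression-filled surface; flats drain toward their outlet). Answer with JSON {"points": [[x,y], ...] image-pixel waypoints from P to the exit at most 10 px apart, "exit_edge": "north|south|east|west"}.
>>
{"points": [[127, 238], [127, 227], [127, 217], [127, 206], [125, 198], [114, 195], [103, 193], [93, 189], [82, 186], [71, 186], [61, 185], [50, 181], [39, 174], [29, 165], [18, 161], [17, 159]], "exit_edge": "west"}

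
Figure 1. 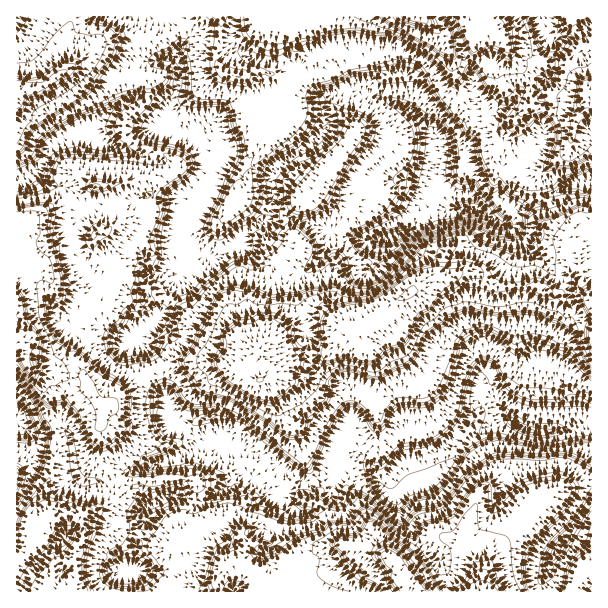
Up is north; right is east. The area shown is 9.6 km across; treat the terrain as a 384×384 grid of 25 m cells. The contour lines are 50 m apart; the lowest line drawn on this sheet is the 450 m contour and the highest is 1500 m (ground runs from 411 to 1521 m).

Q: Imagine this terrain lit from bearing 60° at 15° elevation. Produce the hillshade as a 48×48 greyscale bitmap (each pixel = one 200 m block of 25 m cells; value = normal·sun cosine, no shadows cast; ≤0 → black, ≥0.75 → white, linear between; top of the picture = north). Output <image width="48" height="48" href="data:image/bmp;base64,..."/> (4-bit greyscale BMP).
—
<image width="48" height="48" href="data:image/bmp;base64,Qk32BAAAAAAAAHYAAAAoAAAAMAAAADAAAAABAAQAAAAAAIAEAAATCwAAEwsAABAAAAAAAAAAAAAAABEREQAiIiIAMzMzAERERABVVVUAZmZmAHd3dwCIiIgAmZmZAKqqqgC7u7sAzMzMAN3d3QDu7u4A////AARWfd3IVVVBFAJVVVVUAAA+/TNs29lQFmVWfNyWMCVQAzVlVVVAAACv+kNbq9pQFJZVe7hjADVRBGiGZVUAAAb/1URpirtwEVaGWaZCAVVTNEq1NWMAQE7+ZFVnaJuDAUWYJadVRFVVUju3VVQlZd/nRVVWVoiEAER2JpdohEVVU2uYmYRnJ/+iR2VWZWd2QCN2WcmKlFZmdom8tgOVPv9UhiNoZVZ4eQKLqqdphkI3h5zIMEyDn/tGYwF6Y1VoqwOKh2VnVTAYuIl1VohXz8ZnQQBcg0d5u3QndUVndmZ7yXZVVDZWrGVVUgBoZmZ7yZIFZEVoqXebllVVAEhWlkZVVBAleImavIICVBJFZnd2ZVVAAJllU2dSNSJHirqbzGIBUANmaLl1VVMAAYiVVEQzVVRHvduYdyABIAV6rcZURBAABqqWQSZERnZ5vZVEZwADADWrvYURIAAAWYmHAGhERololAEjRAAAAFWcy3AAAAACVXeUAHYyNZqGUAESIQACJVbNuSAAAAAFZmmkNVQjZ7qFAAEiEABVVYzqZRAAAANVaJuEECRFaMqSADREIAOmad2odjABAEVWeZUgADZFaatwAkVUAEmXrtzZZDARAVVWenAAA2NYeJowEjQwAGrN2oy3YhMQEDVmrVATRVZ5hqhCADEAAJ7+hXp2UiIBAVZn3CAlVVWLdXZAATEAAM7qVVZ3RBAhA0Z72RA1VVWYVmIAARAAAe62ZVV2dRFBBHealjJHiGVmZkIAAhACAOtmllVohmZBE4nKd2irllVVd0ISMxA1AIZatlVoqoZCN4qoh3e+1hFGZVQ0ZTanSFV9tlVZqGVVNHhlVni+xyAEd4eKl3iFZ1WdlVVXiIVVVGZFV5itumIDVompiYZFVVWthEVWaqVVRXMURsyb7ZMAN6ms22I1VlbMYkdle5VTE0IzOup7upIAN4z/xyAVVlfLZGd2aqZQBGRSW5VWZSIlZnv/cAA2ZYnbZWZmaqdRAkZzI0VVVGZVec2AAAJUV5mnZTRVaqdUEFiUAUaHZWiGVoUAAAJniVVUQjd2WIZVETnFA1iJZWiYVTAAABWJq0QRVGdmZleGQRmkI0aYZWiYYgAABERFVjQRZ4iIdli5UhWGM0R4hVaZcQAARVEAJFiFeal1Vp3HUwBmZTNYd1WaggAAVVIAM7uGd3UTmql1UgBVV3MkeXWbkQACRFUAR7dmREEol2VVUANVV4YRjJasUAAEMkUAR0ZkRTE3dlVEMAVVV4g1vHi1AABTEUIAMoY0U1UzVlQQABVVV6qJh4kwAAVTABMiAJZlV2RENFIAETRVV6hVZlIiACUwA0VTAKdneHdTNoQCEDZlVWVVMRMwAAYARGhBAIY0mZh1Z7QBBIh2ZVRDMjMQACMCRFZDWFVWiHiWeYECN4YzRFVVQzMQAEICBXmWVVVWZmmoVWITRUACNEREQzAAApABOr6iJFRVVnvZZVNDMwAkM0QyAAAACoBEne5RJDNVWN22ZVVCIxBVVUIAAAAAfkBXzusgGQ=="/>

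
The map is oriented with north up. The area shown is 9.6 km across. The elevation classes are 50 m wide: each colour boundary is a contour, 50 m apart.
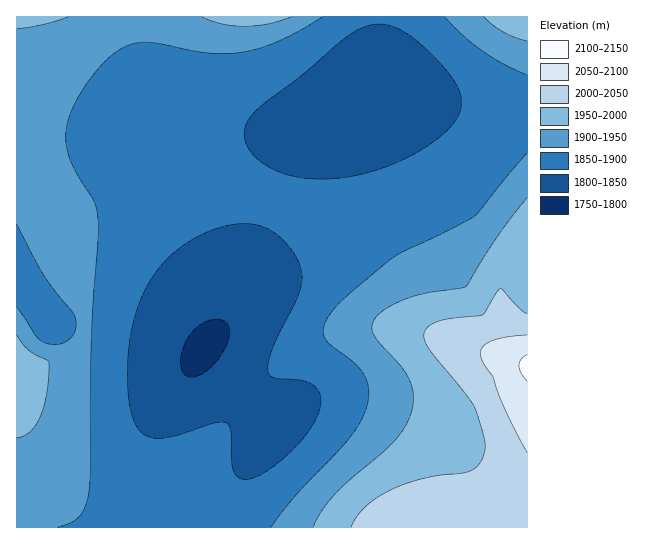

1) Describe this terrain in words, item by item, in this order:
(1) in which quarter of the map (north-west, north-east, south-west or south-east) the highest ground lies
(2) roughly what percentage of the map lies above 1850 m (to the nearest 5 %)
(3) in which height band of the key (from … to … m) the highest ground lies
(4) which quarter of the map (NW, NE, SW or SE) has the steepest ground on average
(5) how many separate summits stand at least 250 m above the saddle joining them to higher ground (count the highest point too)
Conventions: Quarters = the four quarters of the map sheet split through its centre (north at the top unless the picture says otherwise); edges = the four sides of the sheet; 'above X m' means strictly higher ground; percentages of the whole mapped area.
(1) Look to the south-east quarter for the highest ground.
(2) About 80 % of the map lies above 1850 m.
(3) Between 2100 and 2150 m: that is the band holding the highest ground.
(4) Slopes are steepest in the south-east quarter.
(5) Counting only tops that stand 250 m proud, the map has 1 summit.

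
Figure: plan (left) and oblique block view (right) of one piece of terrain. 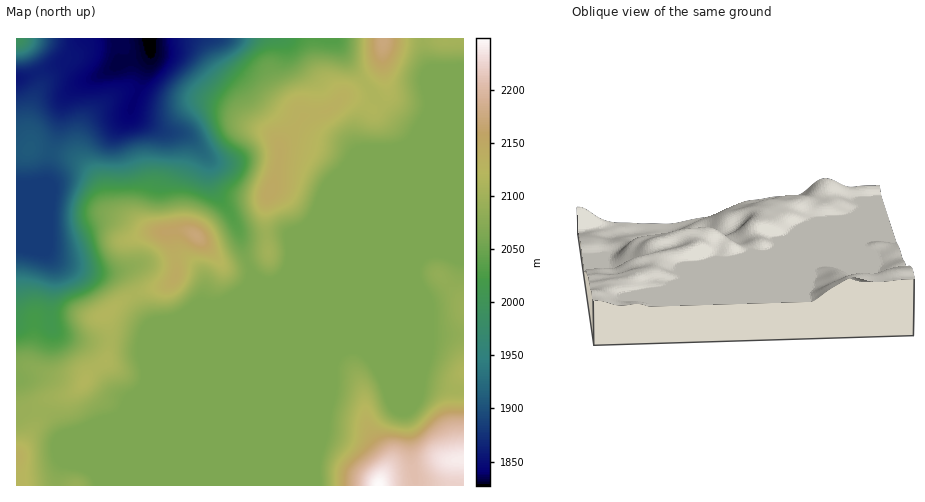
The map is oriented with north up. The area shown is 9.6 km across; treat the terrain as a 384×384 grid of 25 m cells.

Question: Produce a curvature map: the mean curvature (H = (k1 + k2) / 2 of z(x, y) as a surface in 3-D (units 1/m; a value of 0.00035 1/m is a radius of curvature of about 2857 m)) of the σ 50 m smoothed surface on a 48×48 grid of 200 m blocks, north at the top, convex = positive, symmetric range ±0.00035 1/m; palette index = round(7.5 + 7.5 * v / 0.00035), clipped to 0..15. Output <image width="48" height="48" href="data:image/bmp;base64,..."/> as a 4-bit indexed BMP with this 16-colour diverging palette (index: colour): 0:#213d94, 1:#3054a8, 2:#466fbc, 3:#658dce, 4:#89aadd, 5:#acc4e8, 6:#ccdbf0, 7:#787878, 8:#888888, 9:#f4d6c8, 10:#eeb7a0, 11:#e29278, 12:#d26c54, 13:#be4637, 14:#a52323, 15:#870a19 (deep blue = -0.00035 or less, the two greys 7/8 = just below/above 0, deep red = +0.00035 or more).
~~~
<image width="48" height="48" href="data:image/bmp;base64,Qk32BAAAAAAAAHYAAAAoAAAAMAAAADAAAAABAAQAAAAAAIAEAAATCwAAEwsAABAAAAAAAAAAlD0hAKhUMAC8b0YAzo1lAN2qiQDoxKwA8NvMAHh4eACIiIgAyNb0AKC37gB4kuIAVGzSADdGvgAjI6UAGQqHAJp1a/xHiIiHeHh4h3d4d4cEiZ39dWZWVKp1VVN3d3h3iHd3d3d4eHcHvLztllZ5l9p0Rnd3eHiHh4d3h3d4d3cXqpitt2iruvxyZ3d3h4h4d4eId3d4eHc1dmZ82XrLqsuCZ3d3h3eHh3iHd3d4eIdjZWZr+3rKmHmVJnd3eHiHeId4h3d4d3dyZomKt0nJiGipdUR3d4eIiIiHd3d3eIhzeKynQQfcuneImqdFZ3h4eHiHh3d4iHh0eK6zAAO+2piHiYd5lneHiIh4h3d3h4h1V6+wNyBphYmqqrlmZGd4eHiId3d3eHd3N6+gd3BWQUZ4eM2VRlZ3h4eIh3d4h4h3N76Cd3NodVVnZ6yni6R3eId4h3d4h4iHSLw2d3VqqoqqmrqazJR3d3iIh3d3iHh3Wrg3d3ZIrLynesqbyEV3d3eHh3d4eHh3aJR3eHdHipp0NXd6tyZ3d3eId3d3h4d3dmd3iIdHiWhkITZouEV3d3d4h3d4h3d3d3d3d3dXd0d0EVmIqWN3d3d3h3d3d3d3d3eId4dnd1mUJs7KqXJGd3d3d3d4d3d3iId4eHdXiYy2XP/sqXUyImd3d3d3d3d3eIiHeHdXmovIfe3u25h5pRVmd3d3d3eIeHeIeHdXmnq3WHac3bq9+0JXNXd3d3eHd4eHh3dImZqVNDI1iqq9/4JJlUd3d3d3d3d3d3SKh6hzEhEjRWZ3z7Mp/EVFV3d3d3d3d3Xcl4ZDIyJGdTIkrnE8+zO+N3d3d3d3d3XMdEMzRENquFIVqDSf1Rf/ZXd3iId4d3ZUV2d1NVSP/ZVYlF3+cBjvVXd3d4h4iHd3d3d2JFav/rrOpr/8UAbLJnd3eIeHeHh3d4d2JImZmIz//f/7MAe3Eld3d4iIeHiIeHd2Fc7Id5zM3//YADrXRlR3d3eHeHd3eHd2FM/8u8t0ealzAW77irJ3d3d4eIh4eHd3E6/8qqgxR4dCRp/9u7Q3d3d3d4d3d3d3Imvah3YzV3Y2qJ/8q7cHd3d3iHiHiGZmMji7h4mZh3U2lmz8makjd3d3eIeHh3dlRWm6hnrMqIcyQhftmJphR3d3d4eHiJqHeJmoZnmZiIYQAAO+p4qoRXd3d3iHeJqXipl0R5qGV4QAMgGNuHm7g3d3d3d4d4mXeZlzJpl0RlEFqWatuHipZDMzRnd4eImoaKmEM1VUMxAq/szcmIiHRGeJlld3d5qoV5l2VDNWZBFt/czKiIiJdWrKmEd3eJqnRpmGZUVoh2aN25mIiImrp2q6iHR3d4mWRYmZdlV4mqqrynVoqpmbuXiZmpV3d3mWRWeJmGVom9uZunV4vbl4u5dou4R3d2mpZmZomYVXm8uHmod3m6hnrJVYqWN3dyWZh2VWeIdFaJqHmpd1V4maunR6hkN3dxFGiIdmZodURWiYm7qXVGrdpUe9pkJnd4QjWJmHZ4dlREaIis7sdGq5UErvp1MzMv2FVomXeIdmZVVlNHvKZGhkEEv/yFWLqf/qh3iXeIdmiYdRAANUNFZDEFv/2me9yw=="/>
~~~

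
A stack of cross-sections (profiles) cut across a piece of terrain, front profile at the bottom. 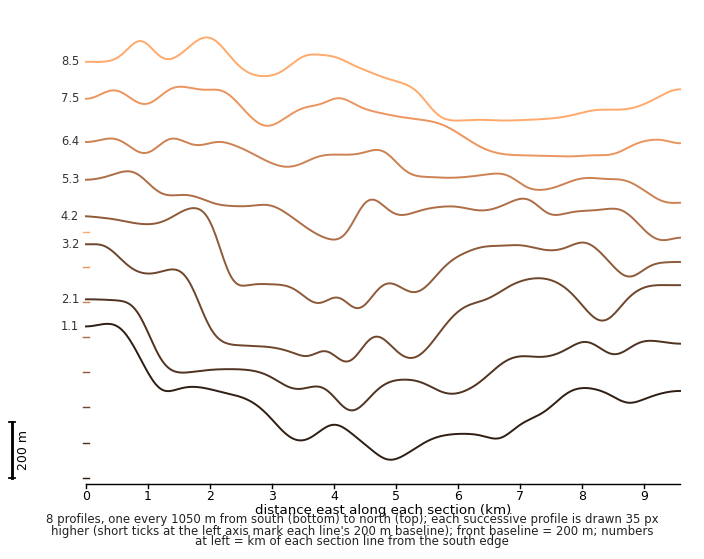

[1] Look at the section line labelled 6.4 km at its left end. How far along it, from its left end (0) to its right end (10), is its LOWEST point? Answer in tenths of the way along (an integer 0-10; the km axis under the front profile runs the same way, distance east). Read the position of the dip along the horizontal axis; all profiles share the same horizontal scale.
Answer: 10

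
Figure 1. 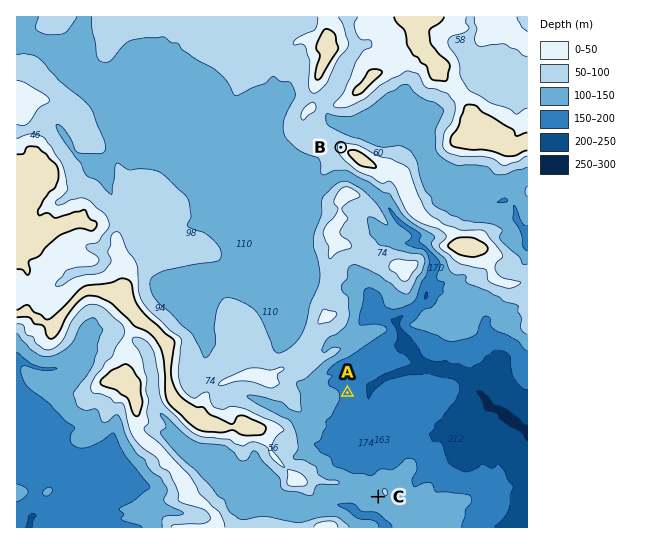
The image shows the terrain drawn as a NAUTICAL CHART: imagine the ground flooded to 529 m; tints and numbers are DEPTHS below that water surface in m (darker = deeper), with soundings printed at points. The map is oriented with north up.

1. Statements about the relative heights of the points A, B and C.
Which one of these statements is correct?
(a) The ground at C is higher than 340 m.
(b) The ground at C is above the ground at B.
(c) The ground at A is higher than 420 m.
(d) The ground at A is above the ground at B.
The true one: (a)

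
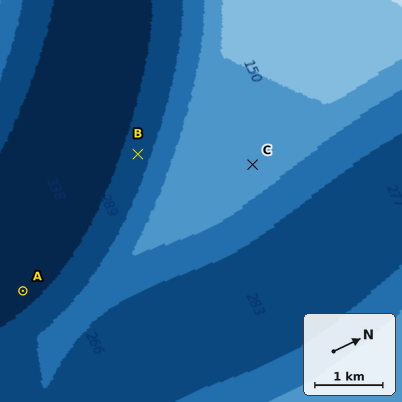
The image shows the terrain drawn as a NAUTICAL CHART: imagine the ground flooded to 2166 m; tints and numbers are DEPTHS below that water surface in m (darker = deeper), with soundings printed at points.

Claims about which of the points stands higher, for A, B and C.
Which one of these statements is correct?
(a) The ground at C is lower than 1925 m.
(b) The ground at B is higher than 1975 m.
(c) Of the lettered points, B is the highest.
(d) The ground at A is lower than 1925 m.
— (d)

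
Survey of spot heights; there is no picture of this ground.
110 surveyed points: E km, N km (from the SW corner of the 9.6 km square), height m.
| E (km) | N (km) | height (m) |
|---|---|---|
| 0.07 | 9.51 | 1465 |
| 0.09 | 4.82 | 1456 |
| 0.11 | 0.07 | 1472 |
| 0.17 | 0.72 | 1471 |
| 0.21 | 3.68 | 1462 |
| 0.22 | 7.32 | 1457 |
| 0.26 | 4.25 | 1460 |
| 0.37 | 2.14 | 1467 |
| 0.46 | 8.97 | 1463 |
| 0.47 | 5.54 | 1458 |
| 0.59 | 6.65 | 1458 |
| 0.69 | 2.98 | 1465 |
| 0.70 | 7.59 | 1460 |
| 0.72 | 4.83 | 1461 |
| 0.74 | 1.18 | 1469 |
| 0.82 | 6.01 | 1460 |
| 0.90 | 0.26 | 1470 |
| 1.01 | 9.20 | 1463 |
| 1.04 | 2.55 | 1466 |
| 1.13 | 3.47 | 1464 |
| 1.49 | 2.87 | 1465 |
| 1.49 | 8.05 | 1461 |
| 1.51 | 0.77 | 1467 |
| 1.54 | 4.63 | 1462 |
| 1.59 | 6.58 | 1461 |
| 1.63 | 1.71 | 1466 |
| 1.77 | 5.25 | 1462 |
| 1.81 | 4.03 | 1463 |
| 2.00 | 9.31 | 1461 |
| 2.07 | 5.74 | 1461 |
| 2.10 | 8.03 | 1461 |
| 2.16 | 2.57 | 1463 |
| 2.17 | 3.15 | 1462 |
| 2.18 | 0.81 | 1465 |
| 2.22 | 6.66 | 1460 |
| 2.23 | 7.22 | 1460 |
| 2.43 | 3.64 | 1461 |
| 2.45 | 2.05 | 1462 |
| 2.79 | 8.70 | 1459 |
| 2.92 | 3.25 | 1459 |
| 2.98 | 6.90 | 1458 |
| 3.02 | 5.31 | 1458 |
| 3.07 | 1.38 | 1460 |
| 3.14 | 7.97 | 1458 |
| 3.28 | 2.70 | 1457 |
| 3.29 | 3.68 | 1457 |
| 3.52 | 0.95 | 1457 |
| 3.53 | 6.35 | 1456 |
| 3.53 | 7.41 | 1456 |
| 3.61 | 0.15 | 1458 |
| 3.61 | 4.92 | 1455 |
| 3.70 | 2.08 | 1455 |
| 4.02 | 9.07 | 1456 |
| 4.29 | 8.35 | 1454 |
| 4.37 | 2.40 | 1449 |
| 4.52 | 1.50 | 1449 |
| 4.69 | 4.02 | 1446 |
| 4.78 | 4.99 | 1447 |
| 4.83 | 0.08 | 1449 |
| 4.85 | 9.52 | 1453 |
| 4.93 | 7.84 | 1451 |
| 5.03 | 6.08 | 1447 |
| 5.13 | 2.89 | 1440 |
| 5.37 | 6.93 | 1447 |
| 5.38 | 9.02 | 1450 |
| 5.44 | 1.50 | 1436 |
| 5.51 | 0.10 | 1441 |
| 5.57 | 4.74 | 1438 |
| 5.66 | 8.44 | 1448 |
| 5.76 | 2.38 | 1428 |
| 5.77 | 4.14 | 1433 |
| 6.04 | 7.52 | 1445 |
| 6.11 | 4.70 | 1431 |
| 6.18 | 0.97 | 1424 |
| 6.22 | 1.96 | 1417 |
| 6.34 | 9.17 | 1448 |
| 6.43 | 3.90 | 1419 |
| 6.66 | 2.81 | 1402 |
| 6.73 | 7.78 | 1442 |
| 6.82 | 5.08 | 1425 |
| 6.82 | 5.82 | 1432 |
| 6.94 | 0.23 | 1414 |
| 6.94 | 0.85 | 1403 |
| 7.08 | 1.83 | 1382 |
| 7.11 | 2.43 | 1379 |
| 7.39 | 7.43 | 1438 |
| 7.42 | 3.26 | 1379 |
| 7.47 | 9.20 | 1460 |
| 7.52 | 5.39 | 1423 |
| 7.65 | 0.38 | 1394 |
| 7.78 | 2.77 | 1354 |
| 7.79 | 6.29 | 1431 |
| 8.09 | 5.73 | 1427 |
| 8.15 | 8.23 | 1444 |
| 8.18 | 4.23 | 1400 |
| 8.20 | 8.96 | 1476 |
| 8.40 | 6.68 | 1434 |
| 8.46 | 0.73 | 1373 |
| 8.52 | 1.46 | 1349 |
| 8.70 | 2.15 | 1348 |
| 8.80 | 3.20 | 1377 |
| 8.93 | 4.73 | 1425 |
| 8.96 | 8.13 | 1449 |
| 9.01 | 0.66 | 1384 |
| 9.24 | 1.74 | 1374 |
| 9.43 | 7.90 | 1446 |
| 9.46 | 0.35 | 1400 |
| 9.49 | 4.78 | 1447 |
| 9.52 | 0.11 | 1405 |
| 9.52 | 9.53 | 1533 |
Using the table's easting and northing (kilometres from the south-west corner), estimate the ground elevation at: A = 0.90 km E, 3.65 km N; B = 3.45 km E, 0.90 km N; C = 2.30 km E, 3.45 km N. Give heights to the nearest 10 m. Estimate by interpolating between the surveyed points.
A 1460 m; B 1460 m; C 1460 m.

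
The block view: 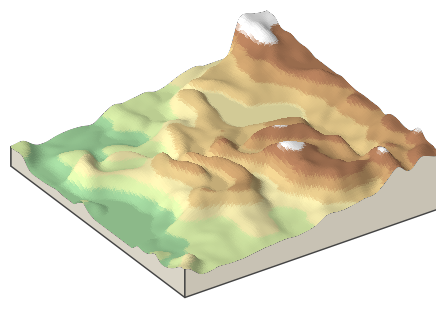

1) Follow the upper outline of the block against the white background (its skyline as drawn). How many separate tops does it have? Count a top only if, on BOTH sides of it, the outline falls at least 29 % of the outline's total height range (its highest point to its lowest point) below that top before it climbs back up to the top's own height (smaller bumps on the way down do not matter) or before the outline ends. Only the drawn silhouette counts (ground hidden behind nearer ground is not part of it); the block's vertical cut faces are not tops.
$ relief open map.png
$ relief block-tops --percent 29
1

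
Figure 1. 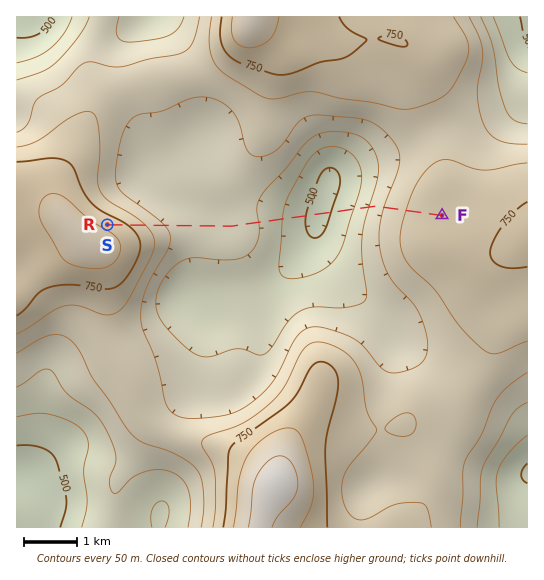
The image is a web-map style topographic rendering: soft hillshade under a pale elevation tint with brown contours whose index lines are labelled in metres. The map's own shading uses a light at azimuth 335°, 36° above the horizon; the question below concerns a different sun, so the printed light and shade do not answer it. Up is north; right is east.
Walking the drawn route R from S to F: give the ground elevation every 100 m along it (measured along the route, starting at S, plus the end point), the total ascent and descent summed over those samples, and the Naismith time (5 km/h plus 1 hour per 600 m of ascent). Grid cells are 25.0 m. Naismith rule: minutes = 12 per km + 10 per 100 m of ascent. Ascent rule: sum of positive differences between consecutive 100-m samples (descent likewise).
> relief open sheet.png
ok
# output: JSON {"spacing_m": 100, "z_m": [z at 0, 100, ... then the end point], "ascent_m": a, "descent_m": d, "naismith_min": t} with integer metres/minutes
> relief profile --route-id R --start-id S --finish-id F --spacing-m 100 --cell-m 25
{"spacing_m": 100, "z_m": [786, 778, 769, 759, 747, 733, 718, 702, 686, 672, 659, 647, 638, 630, 624, 620, 616, 613, 610, 608, 606, 605, 605, 605, 606, 607, 607, 606, 602, 596, 587, 576, 563, 549, 535, 522, 511, 503, 496, 493, 492, 494, 499, 507, 517, 529, 544, 560, 577, 595, 613, 630, 648, 663, 676, 688, 697, 705, 712, 717, 721, 724, 726, 728, 728], "ascent_m": 238, "descent_m": 296, "naismith_min": 100}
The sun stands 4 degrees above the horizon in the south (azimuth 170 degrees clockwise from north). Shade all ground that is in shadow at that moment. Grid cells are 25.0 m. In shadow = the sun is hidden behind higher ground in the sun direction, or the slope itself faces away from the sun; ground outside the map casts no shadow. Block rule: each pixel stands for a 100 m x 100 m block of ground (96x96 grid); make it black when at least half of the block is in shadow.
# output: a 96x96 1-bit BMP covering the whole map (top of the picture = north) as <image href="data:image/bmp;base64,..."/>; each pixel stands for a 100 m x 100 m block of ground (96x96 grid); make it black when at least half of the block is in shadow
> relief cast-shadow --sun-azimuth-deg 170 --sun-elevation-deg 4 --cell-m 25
<image width="96" height="96" href="data:image/bmp;base64,Qk2+BAAAAAAAAD4AAAAoAAAAYAAAAGAAAAABAAEAAAAAAIAEAAATCwAAEwsAAAIAAAAAAAAA////AAAAAAAAAAAAP8AAAAAAAAAAAAAAP8AAAAAAAAAAAAAAH8AAAHAAAAAAAAAAD4AAAPgAAAAAAAAAB4AAAHwAAAAAAAAAA4AAAHwAAAAAAAAAAAAAADgAAAAAAAAAAAAAAAAAAAAAAAAAACAAAAAAAAAAAAAAAHgAAAAAAAAAAAAAAH4AAAAAAAAAAAAAAH8AAAAAAAAAAAAAAH/AAAAAAAAAAAAAAH/gAAAAAAAAAAAAAP/gAAAAAAAAAAAAAf/gAAAAAAAAAAAAD//wAAAAAAAAAAAAf//wAAAAAAAAAAAB///wAAAAAAAAAAAD///wAAAAAAAAAAAD///4AAAAAAAAAAAD///4AAAAAAAAAAAD///4AAAAAAAAAAAD///4AAAAAAAAAAAD///8AAAAAAAAAAAB///8AAAAAAAAAAAB///8AAHAAAAAAAAA///8AAPwAAAAAAAA///+AAPwAAAAAAAAf//+AAfwAAAAAAAAP///gAfwAAAAAAAAP////wfwAAAAAAAAP////8fwAAAAAAAAP////8fgAAAAAAAAP////8PAAAAAAAAAP////4OAAAAAAAAAP////4AAAAAAAAAAP////4AAAAAAAAAAP////4AAAAAAAAAAP////wAAAAAAAAAAP////wAAAAAAAAAAH////wAAAAAAAAAAD////gAAAAAAAAAAD////gAAAAAAAAAAD////AAAAAAAAAAAB////AAAAAAAAAAAB////AAAAAAAAAAAA///+AAAAAAAAAAAAP//+AAAAAAAAAAAAD//+AAAAAAAAAAAAAH/+AAAAAAAAAAAAAD/+AAAAAAAAAAAAAD/+AAAAAAAAAAAAAB//AAAAAAAAAAAAAB//AAAAAAAAf/AAAB/+AAAAAAAB//wAAA//wAAAAAAD//4AAA/98AAAAAAH//4AAA/5/AAAAAAH//4AAAf5/gAAAAAP//wAAAfx/wAAAAAf//wAAAPx/4AAAAA///gAAAHh/8AAAAA///AAAAAB/+AAAAAf//AAAAAA//AAAAAP/+AAAAAA//gAH/+D/+AAAAAAP/gAP//B/8AAAAAAD8AAf//gf4AAAAAAAAAAf//gPwAAAAAAAAAAf//wDAAAAAAAAAAAf//wAAAAAAAAAAAAP//wAAAAAAAAAAAAP//gAAAAAAAAAAAAP//gAAAAAAAAAAAAP//gAAAAAAAAAAAAP//AAAAAAAAAAAAAH//AAAAAAAAAAAAAH7/wAAAAAAAAAAAAH7/4AAAAAAAAAAAAH7/4AAAAAAAAAAAADz/4AAAAAAAAAAAADz/4AAAAAAAAAAAADz/4AAAAAAAAAAAAB3/4OAAAAAAAAAAAB//8fwAAAAAAAAAAB/////wAAAAAAAAAB//////AAAAAAAAAB//////gAAAAAAAAB//////gAAAAAAAABf/////wAAAAAAAAAb//P//wAAAAAAAAAL//H//wAAAAAAAAAD//D//6AAAAAAADwD/+B///gAAAAAADwD/+A///wAAAAAADgA="/>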